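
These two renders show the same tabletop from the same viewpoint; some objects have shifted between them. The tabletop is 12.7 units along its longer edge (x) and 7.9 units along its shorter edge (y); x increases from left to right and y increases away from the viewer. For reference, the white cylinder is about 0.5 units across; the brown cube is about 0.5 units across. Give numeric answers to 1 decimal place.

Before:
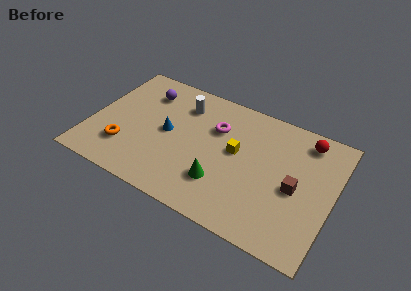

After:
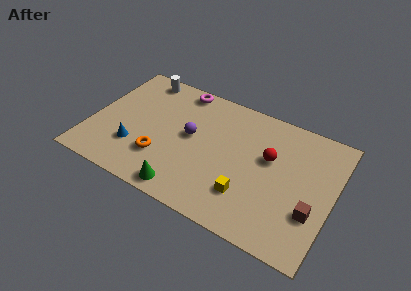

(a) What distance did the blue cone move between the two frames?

2.3

From (4.0, 4.0) to (2.5, 2.3), the blue cone covered √(1.5² + 1.7²) ≈ 2.3 units.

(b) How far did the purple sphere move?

3.2

The purple sphere was near (2.5, 6.1) before and (5.2, 4.3) after, so it travelled √(2.7² + 1.8²) ≈ 3.2 units.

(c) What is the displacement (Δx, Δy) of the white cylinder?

(-2.4, 0.9)

From the two frames, the white cylinder sits at roughly (4.5, 6.1) before and (2.1, 7.0) after.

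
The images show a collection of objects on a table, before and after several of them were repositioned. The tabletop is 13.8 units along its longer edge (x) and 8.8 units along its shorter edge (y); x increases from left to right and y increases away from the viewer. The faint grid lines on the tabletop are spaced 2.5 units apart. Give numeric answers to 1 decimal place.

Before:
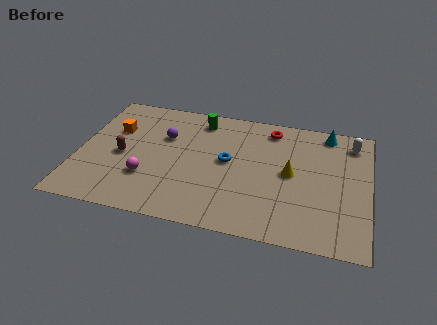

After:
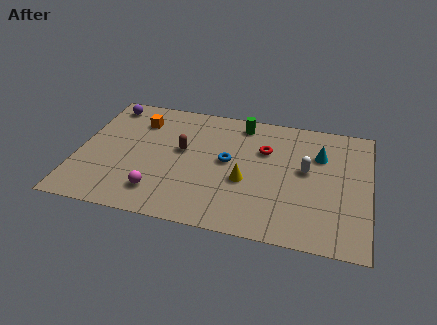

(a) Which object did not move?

the blue torus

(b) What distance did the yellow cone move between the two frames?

2.3

From (10.1, 4.5) to (8.0, 3.5), the yellow cone covered √(2.1² + 1.0²) ≈ 2.3 units.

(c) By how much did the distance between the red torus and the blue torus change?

-1.3

Before: roughly 3.4 units apart; after: 2.1. That's 1.3 units closer together.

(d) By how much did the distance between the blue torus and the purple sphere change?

+3.4

Before: roughly 3.3 units apart; after: 6.7. That's 3.4 units further apart.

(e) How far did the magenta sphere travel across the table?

1.1

From (3.4, 2.7) to (4.0, 1.8), the magenta sphere covered √(0.6² + 0.9²) ≈ 1.1 units.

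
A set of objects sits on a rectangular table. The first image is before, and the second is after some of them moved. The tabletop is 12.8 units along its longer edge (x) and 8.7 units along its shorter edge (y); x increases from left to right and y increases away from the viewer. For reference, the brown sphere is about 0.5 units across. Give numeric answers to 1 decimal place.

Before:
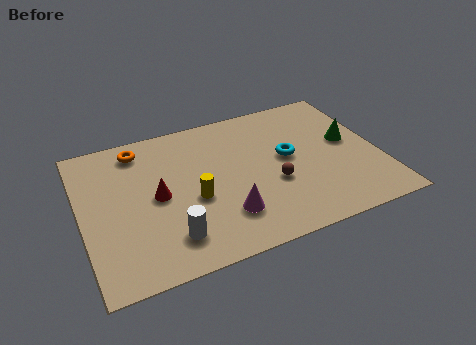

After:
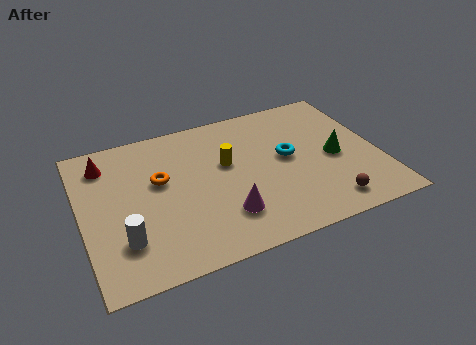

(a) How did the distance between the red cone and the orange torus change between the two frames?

-0.3

The distance was about 3.1 in the first image and 2.8 in the second, so they moved 0.3 units closer together.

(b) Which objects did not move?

the magenta cone and the cyan torus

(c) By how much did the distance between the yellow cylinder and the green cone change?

-2.2

The distance was about 7.0 in the first image and 4.8 in the second, so they moved 2.2 units closer together.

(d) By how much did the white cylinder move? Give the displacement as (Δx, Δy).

(-1.9, 0.5)

The white cylinder started near (3.5, 1.8) and ended near (1.6, 2.3).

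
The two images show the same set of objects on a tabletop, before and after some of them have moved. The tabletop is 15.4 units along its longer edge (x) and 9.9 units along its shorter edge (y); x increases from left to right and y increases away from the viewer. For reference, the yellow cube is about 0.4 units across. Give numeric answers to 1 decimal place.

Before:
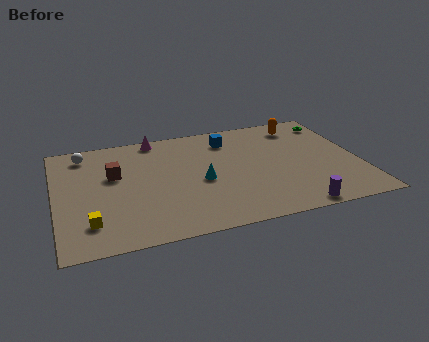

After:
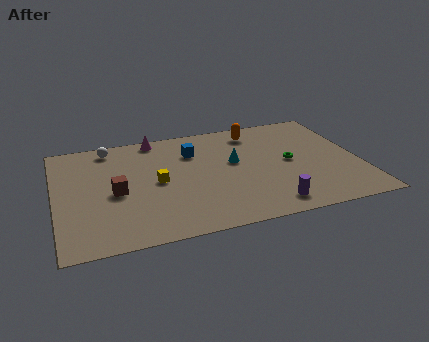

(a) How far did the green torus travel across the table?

4.1

From (14.5, 8.2) to (11.9, 5.0), the green torus covered √(2.6² + 3.2²) ≈ 4.1 units.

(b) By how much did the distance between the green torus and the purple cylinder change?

-4.0

The distance was about 7.9 in the first image and 3.9 in the second, so they moved 4.0 units closer together.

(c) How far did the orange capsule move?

2.4

The orange capsule was near (12.8, 8.3) before and (10.4, 8.3) after, so it travelled √(2.4² + 0.0²) ≈ 2.4 units.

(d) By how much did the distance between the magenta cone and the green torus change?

-1.5

The distance was about 9.2 in the first image and 7.7 in the second, so they moved 1.5 units closer together.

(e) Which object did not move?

the magenta cone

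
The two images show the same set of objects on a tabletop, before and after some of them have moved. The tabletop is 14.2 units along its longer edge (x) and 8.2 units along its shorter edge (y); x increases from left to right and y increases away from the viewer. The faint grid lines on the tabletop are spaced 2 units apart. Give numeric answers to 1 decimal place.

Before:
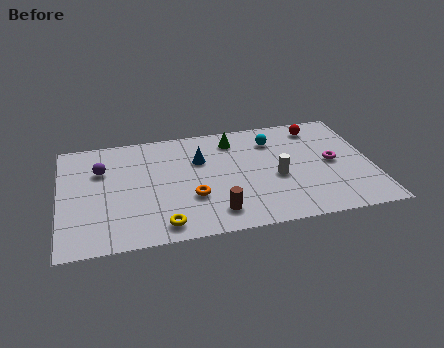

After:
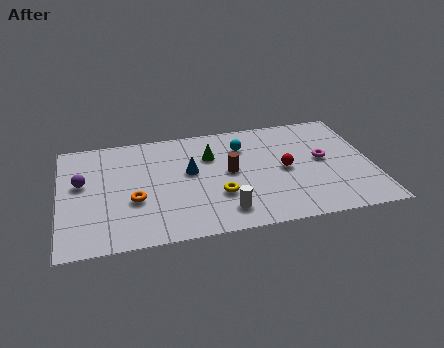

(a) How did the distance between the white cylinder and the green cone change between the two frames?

+0.5

The distance was about 3.7 in the first image and 4.2 in the second, so they moved 0.5 units further apart.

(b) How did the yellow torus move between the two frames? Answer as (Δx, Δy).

(2.6, 1.6)

From the two frames, the yellow torus sits at roughly (4.5, 1.1) before and (7.1, 2.7) after.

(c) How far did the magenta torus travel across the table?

0.5

The magenta torus moved from about (12.4, 4.1) to (12.0, 4.4), a distance of √(0.4² + 0.3²) ≈ 0.5.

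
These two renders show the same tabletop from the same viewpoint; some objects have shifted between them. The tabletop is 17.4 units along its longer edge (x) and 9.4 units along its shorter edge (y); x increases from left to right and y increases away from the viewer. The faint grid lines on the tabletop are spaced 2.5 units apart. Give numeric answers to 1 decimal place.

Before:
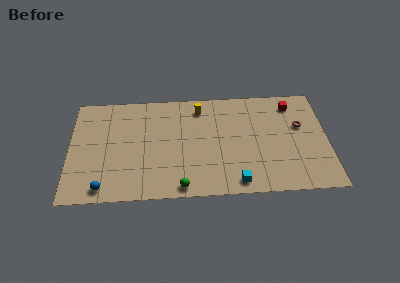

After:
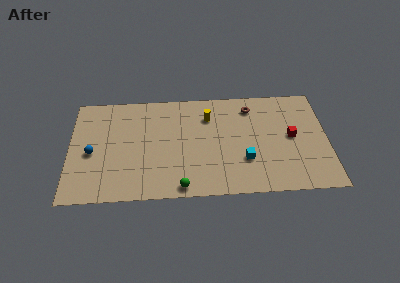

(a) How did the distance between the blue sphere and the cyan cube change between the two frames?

+1.5

Before: roughly 8.9 units apart; after: 10.4. That's 1.5 units further apart.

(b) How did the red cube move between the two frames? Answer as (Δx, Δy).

(-0.1, -2.9)

The red cube was at about (15.1, 7.8) and moved to about (15.0, 4.9).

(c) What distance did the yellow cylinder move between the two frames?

1.0

From (8.8, 7.8) to (9.4, 7.0), the yellow cylinder covered √(0.6² + 0.8²) ≈ 1.0 units.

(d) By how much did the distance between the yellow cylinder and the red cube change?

-0.3

The distance was about 6.3 in the first image and 6.0 in the second, so they moved 0.3 units closer together.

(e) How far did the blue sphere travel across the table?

3.2

The blue sphere moved from about (2.3, 1.1) to (1.5, 4.2), a distance of √(0.8² + 3.1²) ≈ 3.2.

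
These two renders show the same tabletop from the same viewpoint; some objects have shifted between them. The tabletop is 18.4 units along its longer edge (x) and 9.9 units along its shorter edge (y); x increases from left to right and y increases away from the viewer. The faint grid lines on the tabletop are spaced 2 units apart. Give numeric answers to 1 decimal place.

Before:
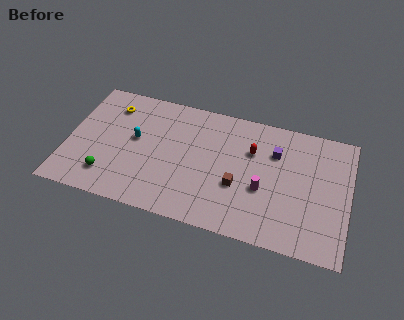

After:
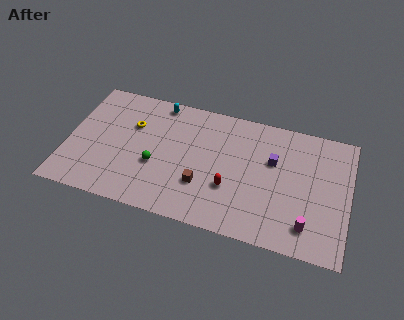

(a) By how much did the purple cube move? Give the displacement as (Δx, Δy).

(-0.1, -0.7)

From the two frames, the purple cube sits at roughly (13.5, 7.0) before and (13.4, 6.3) after.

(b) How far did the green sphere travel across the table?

3.4

The green sphere moved from about (2.9, 2.1) to (5.9, 3.8), a distance of √(3.0² + 1.7²) ≈ 3.4.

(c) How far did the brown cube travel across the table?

2.4

From (11.3, 3.7) to (9.0, 3.1), the brown cube covered √(2.3² + 0.6²) ≈ 2.4 units.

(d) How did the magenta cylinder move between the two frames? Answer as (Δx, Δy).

(3.0, -2.0)

From the two frames, the magenta cylinder sits at roughly (12.9, 3.9) before and (15.9, 1.9) after.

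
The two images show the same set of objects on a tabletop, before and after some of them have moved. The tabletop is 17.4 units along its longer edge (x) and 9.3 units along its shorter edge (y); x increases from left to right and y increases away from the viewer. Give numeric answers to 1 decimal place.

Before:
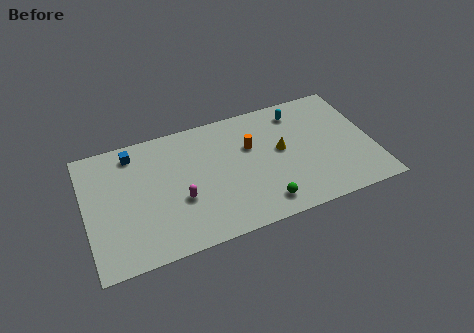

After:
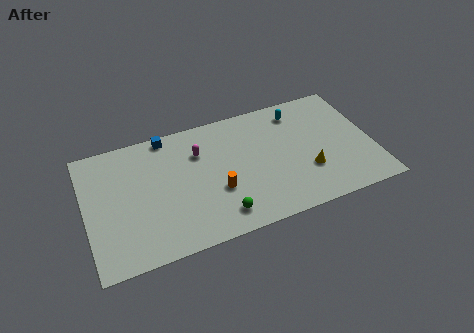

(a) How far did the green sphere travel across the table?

2.6

From (10.4, 1.5) to (7.8, 1.6), the green sphere covered √(2.6² + 0.1²) ≈ 2.6 units.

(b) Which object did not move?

the cyan capsule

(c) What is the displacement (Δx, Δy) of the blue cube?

(2.1, 0.6)

The blue cube started near (3.1, 7.9) and ended near (5.2, 8.5).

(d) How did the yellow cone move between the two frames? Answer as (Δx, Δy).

(1.4, -2.1)

From the two frames, the yellow cone sits at roughly (11.9, 5.1) before and (13.3, 3.0) after.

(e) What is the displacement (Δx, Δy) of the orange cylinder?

(-2.3, -2.6)

From the two frames, the orange cylinder sits at roughly (10.1, 6.0) before and (7.8, 3.4) after.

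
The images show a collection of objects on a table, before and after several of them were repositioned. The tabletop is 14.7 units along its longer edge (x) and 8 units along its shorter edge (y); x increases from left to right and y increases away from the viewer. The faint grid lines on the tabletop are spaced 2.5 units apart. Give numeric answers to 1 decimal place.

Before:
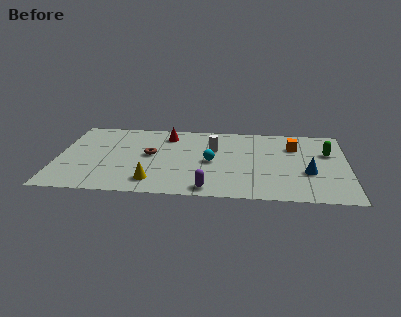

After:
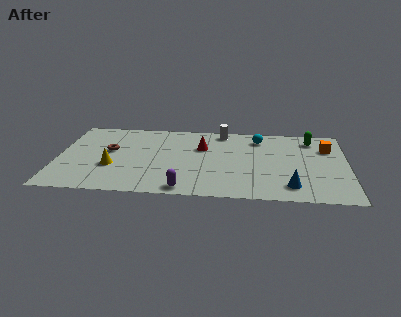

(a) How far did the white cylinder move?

1.9

From (7.9, 5.2) to (8.3, 7.1), the white cylinder covered √(0.4² + 1.9²) ≈ 1.9 units.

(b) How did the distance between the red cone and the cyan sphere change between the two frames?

-0.4

They were about 3.5 units apart before and 3.1 after — 0.4 units closer together.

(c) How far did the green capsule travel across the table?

1.6

The green capsule moved from about (13.7, 5.2) to (12.9, 6.6), a distance of √(0.8² + 1.4²) ≈ 1.6.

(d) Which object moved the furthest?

the cyan sphere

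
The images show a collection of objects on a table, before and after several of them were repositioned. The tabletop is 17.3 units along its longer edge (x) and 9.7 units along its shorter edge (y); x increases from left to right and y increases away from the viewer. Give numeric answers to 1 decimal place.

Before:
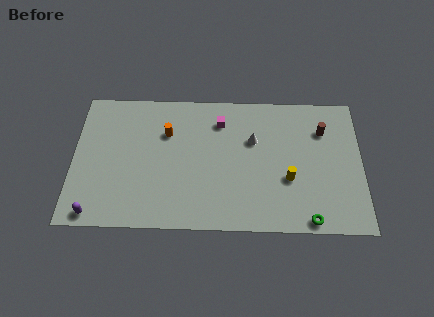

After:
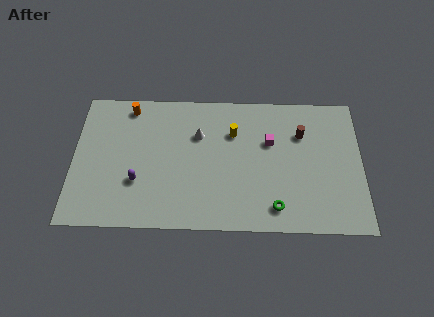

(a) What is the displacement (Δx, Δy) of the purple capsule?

(2.5, 2.3)

The purple capsule was at about (1.4, 0.9) and moved to about (3.9, 3.2).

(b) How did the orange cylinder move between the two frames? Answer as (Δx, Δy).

(-2.3, 1.8)

The orange cylinder was at about (5.6, 6.7) and moved to about (3.3, 8.5).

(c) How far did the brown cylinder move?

1.3

The brown cylinder was near (15.0, 7.1) before and (13.7, 6.8) after, so it travelled √(1.3² + 0.3²) ≈ 1.3 units.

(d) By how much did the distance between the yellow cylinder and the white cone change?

-1.3

Before: roughly 3.4 units apart; after: 2.1. That's 1.3 units closer together.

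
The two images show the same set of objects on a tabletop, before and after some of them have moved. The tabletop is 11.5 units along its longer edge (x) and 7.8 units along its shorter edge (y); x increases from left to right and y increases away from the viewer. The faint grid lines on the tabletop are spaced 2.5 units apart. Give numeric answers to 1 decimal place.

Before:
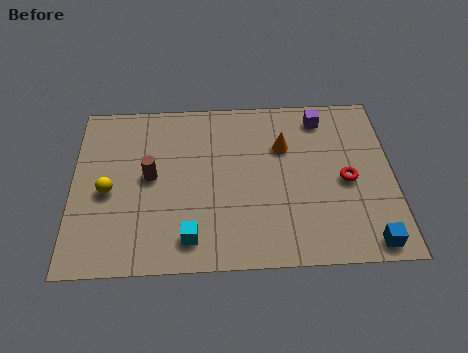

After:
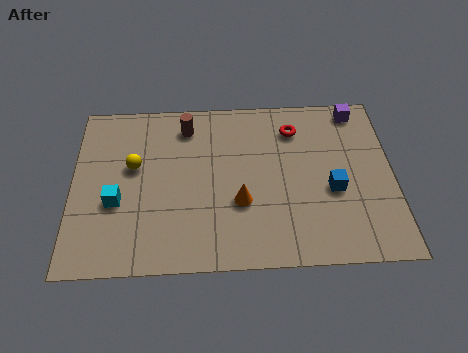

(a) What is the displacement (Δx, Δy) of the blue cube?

(-1.2, 2.4)

The blue cube was at about (10.5, 0.8) and moved to about (9.3, 3.2).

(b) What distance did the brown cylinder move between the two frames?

2.6

The brown cylinder moved from about (2.8, 4.1) to (4.1, 6.4), a distance of √(1.3² + 2.3²) ≈ 2.6.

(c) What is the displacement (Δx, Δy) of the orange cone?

(-1.6, -2.5)

The orange cone started near (7.6, 5.3) and ended near (6.0, 2.8).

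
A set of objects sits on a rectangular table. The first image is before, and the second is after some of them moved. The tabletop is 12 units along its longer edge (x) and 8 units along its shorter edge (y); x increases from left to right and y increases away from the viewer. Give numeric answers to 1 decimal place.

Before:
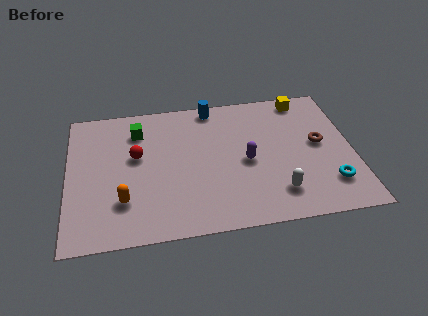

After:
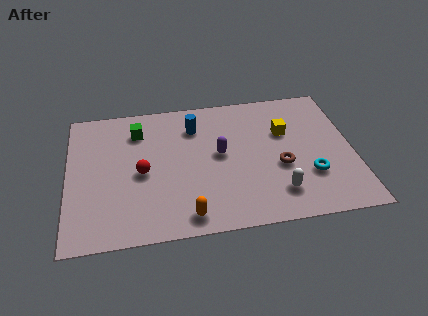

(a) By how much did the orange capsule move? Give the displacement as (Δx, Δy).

(2.6, -1.2)

The orange capsule was at about (2.3, 2.2) and moved to about (4.9, 1.0).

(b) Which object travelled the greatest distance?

the orange capsule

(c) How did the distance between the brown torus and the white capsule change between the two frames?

-1.7

The distance was about 3.2 in the first image and 1.5 in the second, so they moved 1.7 units closer together.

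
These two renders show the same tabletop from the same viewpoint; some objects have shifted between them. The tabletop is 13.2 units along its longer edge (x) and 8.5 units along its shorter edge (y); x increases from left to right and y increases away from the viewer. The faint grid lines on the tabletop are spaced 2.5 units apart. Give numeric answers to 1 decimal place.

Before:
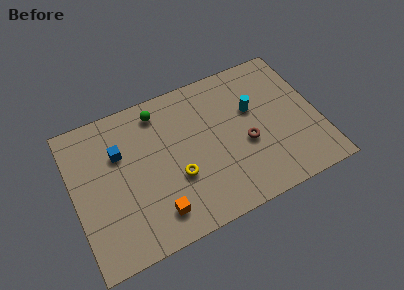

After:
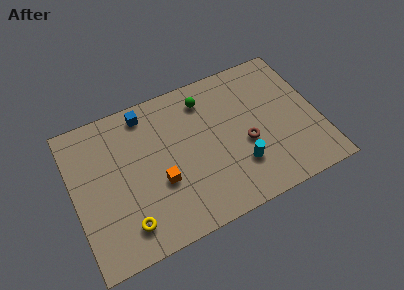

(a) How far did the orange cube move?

1.6

The orange cube was near (4.1, 1.6) before and (4.5, 3.2) after, so it travelled √(0.4² + 1.6²) ≈ 1.6 units.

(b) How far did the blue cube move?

2.3

The blue cube was near (2.6, 5.7) before and (4.2, 7.4) after, so it travelled √(1.6² + 1.7²) ≈ 2.3 units.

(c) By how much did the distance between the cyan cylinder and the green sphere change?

-0.6

Before: roughly 5.3 units apart; after: 4.7. That's 0.6 units closer together.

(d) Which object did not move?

the brown torus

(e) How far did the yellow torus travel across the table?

3.3

The yellow torus was near (5.4, 3.1) before and (2.5, 1.6) after, so it travelled √(2.9² + 1.5²) ≈ 3.3 units.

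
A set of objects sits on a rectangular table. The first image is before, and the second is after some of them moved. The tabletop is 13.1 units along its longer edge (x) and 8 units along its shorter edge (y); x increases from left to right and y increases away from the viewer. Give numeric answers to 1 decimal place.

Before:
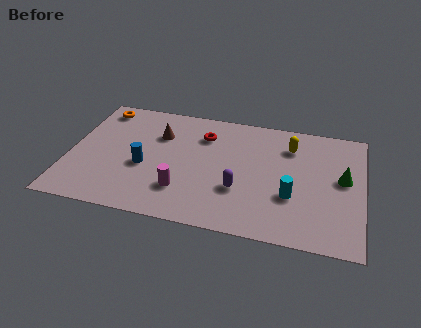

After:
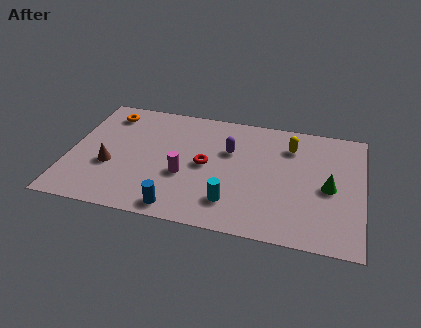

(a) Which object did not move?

the yellow capsule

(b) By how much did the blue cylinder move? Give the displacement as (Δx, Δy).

(1.7, -2.4)

The blue cylinder was at about (3.4, 3.3) and moved to about (5.1, 0.9).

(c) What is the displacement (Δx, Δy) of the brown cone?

(-2.0, -2.6)

From the two frames, the brown cone sits at roughly (3.9, 5.6) before and (1.9, 3.0) after.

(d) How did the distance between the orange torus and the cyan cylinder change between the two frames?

-2.2

They were about 9.8 units apart before and 7.6 after — 2.2 units closer together.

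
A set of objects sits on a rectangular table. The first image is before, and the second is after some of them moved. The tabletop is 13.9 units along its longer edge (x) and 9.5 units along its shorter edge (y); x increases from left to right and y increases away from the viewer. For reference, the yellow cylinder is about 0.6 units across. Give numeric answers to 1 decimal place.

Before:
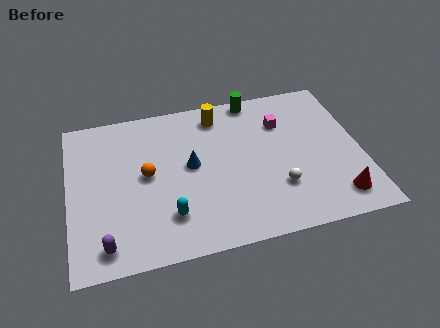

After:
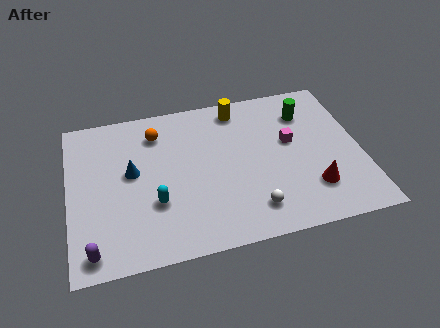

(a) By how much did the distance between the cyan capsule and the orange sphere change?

+1.5

The distance was about 2.8 in the first image and 4.3 in the second, so they moved 1.5 units further apart.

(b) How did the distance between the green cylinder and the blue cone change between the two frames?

+3.8

They were about 4.9 units apart before and 8.7 after — 3.8 units further apart.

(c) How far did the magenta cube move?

1.3

The magenta cube was near (10.3, 6.8) before and (10.6, 5.5) after, so it travelled √(0.3² + 1.3²) ≈ 1.3 units.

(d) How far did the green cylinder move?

2.8

The green cylinder moved from about (9.1, 8.7) to (11.5, 7.2), a distance of √(2.4² + 1.5²) ≈ 2.8.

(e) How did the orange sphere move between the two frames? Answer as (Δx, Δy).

(0.6, 2.5)

From the two frames, the orange sphere sits at roughly (3.7, 5.0) before and (4.3, 7.5) after.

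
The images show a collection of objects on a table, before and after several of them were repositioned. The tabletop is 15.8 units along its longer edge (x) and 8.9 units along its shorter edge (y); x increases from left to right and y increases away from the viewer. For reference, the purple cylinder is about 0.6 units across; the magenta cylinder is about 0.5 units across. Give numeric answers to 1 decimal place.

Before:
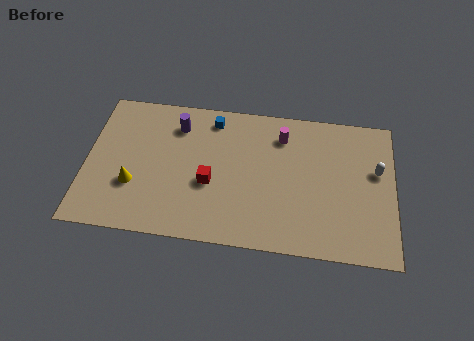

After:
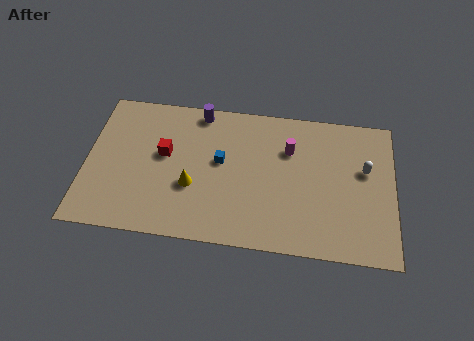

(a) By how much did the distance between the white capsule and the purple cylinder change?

-1.4

They were about 10.4 units apart before and 9.0 after — 1.4 units closer together.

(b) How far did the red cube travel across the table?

2.8

The red cube moved from about (6.4, 3.6) to (4.0, 5.1), a distance of √(2.4² + 1.5²) ≈ 2.8.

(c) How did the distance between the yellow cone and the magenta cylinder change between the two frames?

-2.8

The distance was about 8.5 in the first image and 5.7 in the second, so they moved 2.8 units closer together.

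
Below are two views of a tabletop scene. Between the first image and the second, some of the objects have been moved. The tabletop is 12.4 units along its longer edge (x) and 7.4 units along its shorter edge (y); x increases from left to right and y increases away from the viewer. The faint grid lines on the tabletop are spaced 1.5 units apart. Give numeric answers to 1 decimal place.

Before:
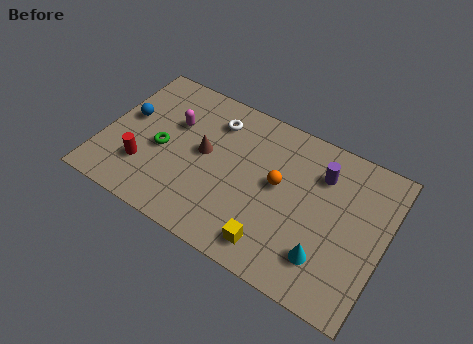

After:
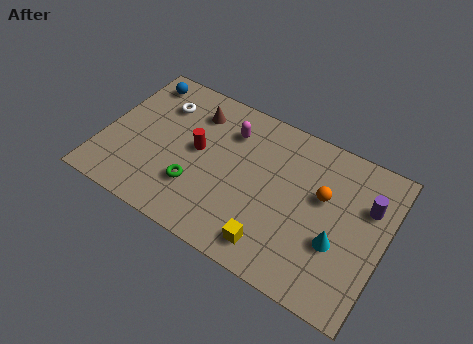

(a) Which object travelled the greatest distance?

the red cylinder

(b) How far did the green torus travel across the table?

2.0

From (2.6, 3.3) to (4.3, 2.2), the green torus covered √(1.7² + 1.1²) ≈ 2.0 units.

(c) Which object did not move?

the yellow cube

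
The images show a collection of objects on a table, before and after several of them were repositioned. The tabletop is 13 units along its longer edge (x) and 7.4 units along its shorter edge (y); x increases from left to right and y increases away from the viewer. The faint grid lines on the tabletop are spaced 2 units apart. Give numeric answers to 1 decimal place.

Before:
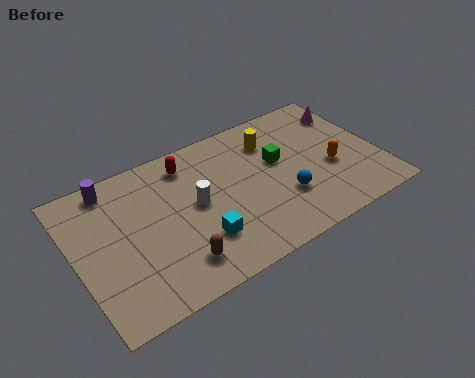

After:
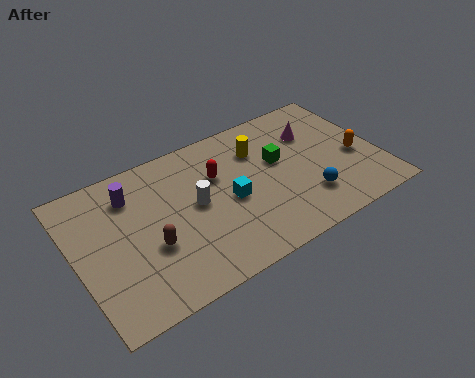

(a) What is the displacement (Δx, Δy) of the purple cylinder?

(0.7, -0.8)

From the two frames, the purple cylinder sits at roughly (1.9, 6.5) before and (2.6, 5.7) after.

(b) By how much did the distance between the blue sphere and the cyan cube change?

-0.3

Before: roughly 3.7 units apart; after: 3.4. That's 0.3 units closer together.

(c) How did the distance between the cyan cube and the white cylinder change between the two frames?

-0.3

The distance was about 1.8 in the first image and 1.5 in the second, so they moved 0.3 units closer together.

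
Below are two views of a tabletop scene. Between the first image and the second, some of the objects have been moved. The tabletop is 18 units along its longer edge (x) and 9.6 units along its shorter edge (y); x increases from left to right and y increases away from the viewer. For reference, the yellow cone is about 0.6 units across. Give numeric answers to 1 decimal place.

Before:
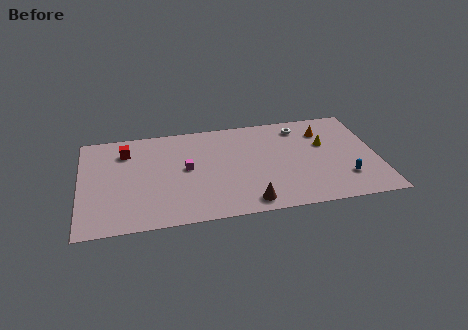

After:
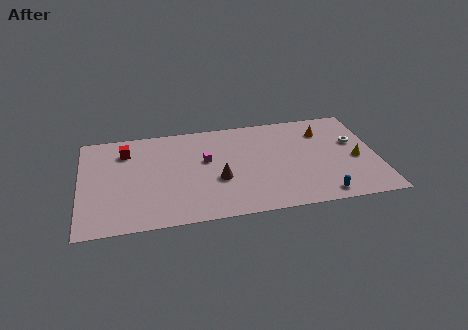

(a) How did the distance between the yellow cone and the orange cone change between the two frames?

+2.3

The distance was about 1.3 in the first image and 3.6 in the second, so they moved 2.3 units further apart.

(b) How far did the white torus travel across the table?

3.8

The white torus was near (13.5, 8.0) before and (16.7, 5.9) after, so it travelled √(3.2² + 2.1²) ≈ 3.8 units.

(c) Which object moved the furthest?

the white torus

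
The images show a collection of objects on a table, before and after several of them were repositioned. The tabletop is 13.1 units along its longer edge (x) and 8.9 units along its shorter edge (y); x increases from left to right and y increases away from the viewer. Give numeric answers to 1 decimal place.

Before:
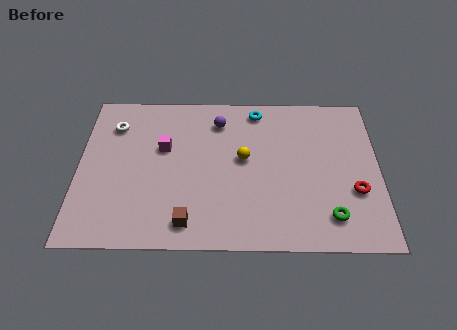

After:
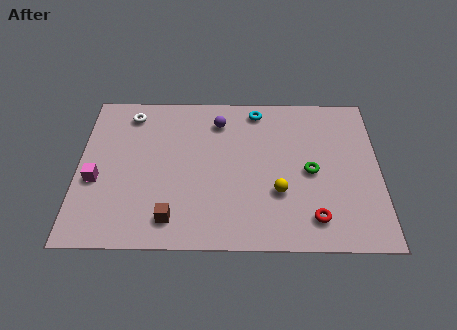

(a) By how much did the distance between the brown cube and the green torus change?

+0.5

Before: roughly 6.1 units apart; after: 6.6. That's 0.5 units further apart.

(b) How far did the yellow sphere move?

2.4

The yellow sphere moved from about (7.2, 4.9) to (8.7, 3.0), a distance of √(1.5² + 1.9²) ≈ 2.4.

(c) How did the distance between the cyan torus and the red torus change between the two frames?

+0.3

Before: roughly 6.3 units apart; after: 6.6. That's 0.3 units further apart.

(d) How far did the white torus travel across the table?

1.0

From (1.5, 6.8) to (2.2, 7.5), the white torus covered √(0.7² + 0.7²) ≈ 1.0 units.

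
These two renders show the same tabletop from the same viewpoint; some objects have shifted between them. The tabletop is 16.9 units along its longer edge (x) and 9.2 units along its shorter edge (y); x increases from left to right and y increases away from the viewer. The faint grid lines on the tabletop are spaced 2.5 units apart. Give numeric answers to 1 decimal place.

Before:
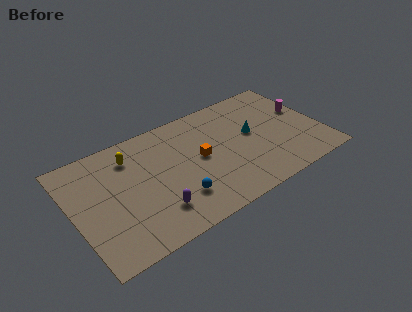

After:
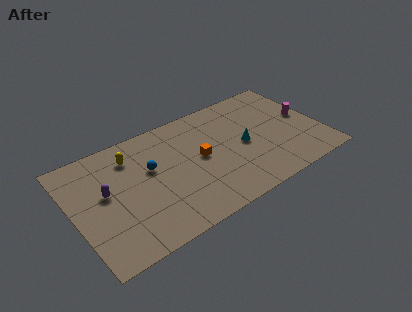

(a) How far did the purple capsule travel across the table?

4.2

The purple capsule was near (5.1, 2.2) before and (2.2, 5.2) after, so it travelled √(2.9² + 3.0²) ≈ 4.2 units.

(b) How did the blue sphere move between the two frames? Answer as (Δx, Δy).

(-1.3, 3.2)

The blue sphere was at about (6.6, 2.4) and moved to about (5.3, 5.6).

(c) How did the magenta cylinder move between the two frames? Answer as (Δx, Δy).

(0.0, -0.6)

From the two frames, the magenta cylinder sits at roughly (16.0, 5.5) before and (16.0, 4.9) after.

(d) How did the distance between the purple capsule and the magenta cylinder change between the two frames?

+2.4

The distance was about 11.4 in the first image and 13.8 in the second, so they moved 2.4 units further apart.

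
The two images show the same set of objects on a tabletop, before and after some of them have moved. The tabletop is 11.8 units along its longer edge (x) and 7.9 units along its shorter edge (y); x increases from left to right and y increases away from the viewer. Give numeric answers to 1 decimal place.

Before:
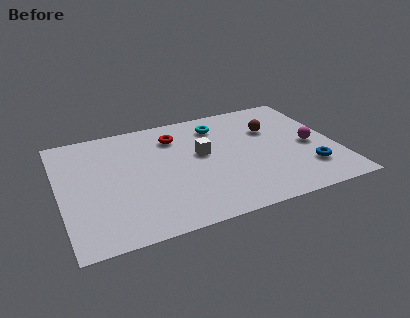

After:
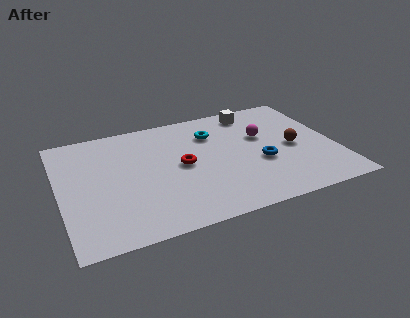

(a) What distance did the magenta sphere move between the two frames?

2.3

From (10.7, 3.6) to (8.8, 4.9), the magenta sphere covered √(1.9² + 1.3²) ≈ 2.3 units.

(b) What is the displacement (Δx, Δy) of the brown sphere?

(0.8, -1.6)

From the two frames, the brown sphere sits at roughly (9.2, 5.3) before and (10.0, 3.7) after.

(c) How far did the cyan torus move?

0.6

The cyan torus moved from about (7.0, 6.3) to (6.7, 5.8), a distance of √(0.3² + 0.5²) ≈ 0.6.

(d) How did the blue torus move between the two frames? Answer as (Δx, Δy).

(-1.9, 1.1)

From the two frames, the blue torus sits at roughly (10.4, 2.0) before and (8.5, 3.1) after.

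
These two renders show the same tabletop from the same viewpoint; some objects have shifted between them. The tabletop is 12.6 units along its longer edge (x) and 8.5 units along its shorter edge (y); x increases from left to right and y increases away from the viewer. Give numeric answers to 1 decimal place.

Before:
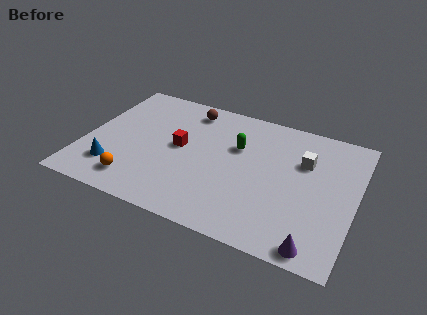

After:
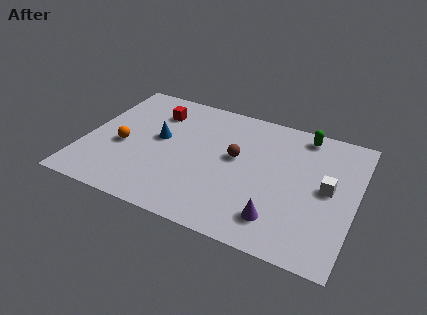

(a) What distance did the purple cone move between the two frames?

2.0

From (11.1, 0.8) to (9.3, 1.7), the purple cone covered √(1.8² + 0.9²) ≈ 2.0 units.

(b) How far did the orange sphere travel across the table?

2.3

The orange sphere moved from about (2.7, 1.5) to (1.8, 3.6), a distance of √(0.9² + 2.1²) ≈ 2.3.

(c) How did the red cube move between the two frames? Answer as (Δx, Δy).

(-1.4, 2.0)

From the two frames, the red cube sits at roughly (4.4, 4.5) before and (3.0, 6.5) after.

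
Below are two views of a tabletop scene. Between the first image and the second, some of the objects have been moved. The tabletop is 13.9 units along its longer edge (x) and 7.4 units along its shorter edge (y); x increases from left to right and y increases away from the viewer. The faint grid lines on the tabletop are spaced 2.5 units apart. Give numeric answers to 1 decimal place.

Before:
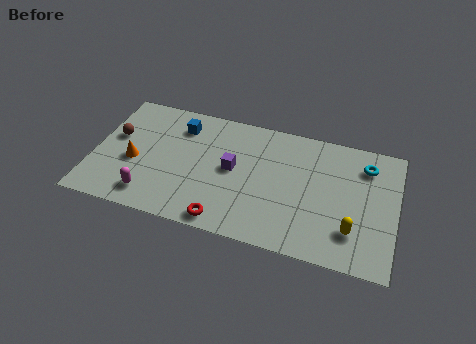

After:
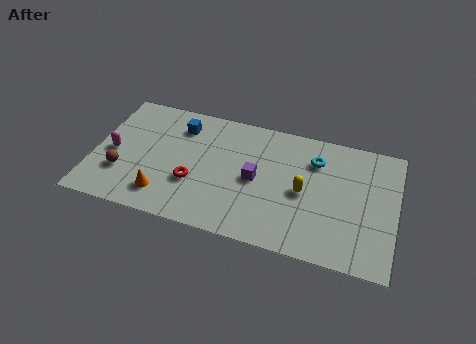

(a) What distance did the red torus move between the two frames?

2.4

From (6.3, 0.8) to (4.7, 2.6), the red torus covered √(1.6² + 1.8²) ≈ 2.4 units.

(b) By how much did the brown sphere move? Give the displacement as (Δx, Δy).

(0.5, -2.1)

The brown sphere started near (0.9, 4.4) and ended near (1.4, 2.3).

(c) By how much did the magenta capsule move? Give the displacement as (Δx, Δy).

(-1.9, 2.1)

The magenta capsule started near (2.8, 1.3) and ended near (0.9, 3.4).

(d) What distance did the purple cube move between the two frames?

1.1

From (6.4, 3.9) to (7.5, 3.6), the purple cube covered √(1.1² + 0.3²) ≈ 1.1 units.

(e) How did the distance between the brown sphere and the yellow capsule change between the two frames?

-3.0

The distance was about 11.4 in the first image and 8.4 in the second, so they moved 3.0 units closer together.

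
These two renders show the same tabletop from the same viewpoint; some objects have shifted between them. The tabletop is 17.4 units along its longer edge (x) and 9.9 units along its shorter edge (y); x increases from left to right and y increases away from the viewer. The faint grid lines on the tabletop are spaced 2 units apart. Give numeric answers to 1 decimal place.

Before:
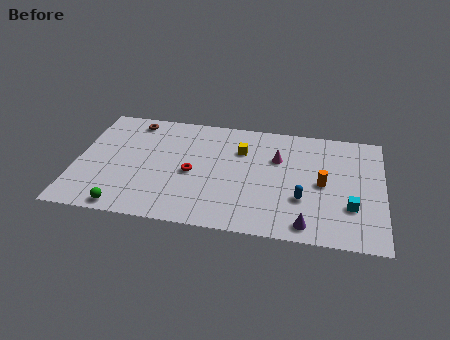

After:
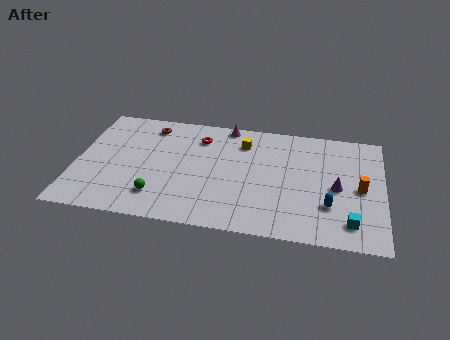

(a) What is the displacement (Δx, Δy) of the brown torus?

(1.0, -0.3)

From the two frames, the brown torus sits at roughly (3.0, 8.6) before and (4.0, 8.3) after.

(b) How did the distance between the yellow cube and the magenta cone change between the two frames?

-0.4

Before: roughly 2.1 units apart; after: 1.7. That's 0.4 units closer together.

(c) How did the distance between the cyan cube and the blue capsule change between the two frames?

-1.0

Before: roughly 2.7 units apart; after: 1.7. That's 1.0 units closer together.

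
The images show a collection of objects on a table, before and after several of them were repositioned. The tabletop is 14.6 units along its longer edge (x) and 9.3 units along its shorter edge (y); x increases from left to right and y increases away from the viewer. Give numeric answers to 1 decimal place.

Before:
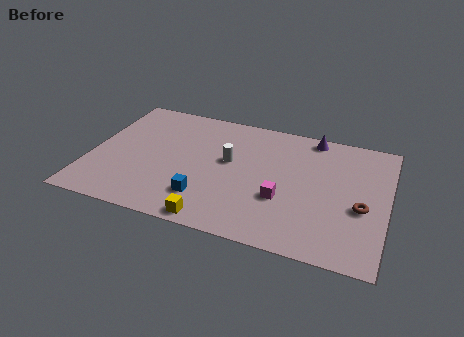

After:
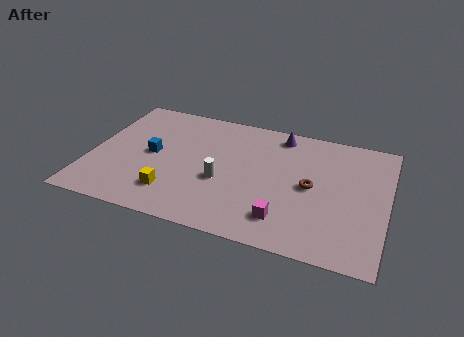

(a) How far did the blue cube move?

3.8

From (5.9, 2.2) to (3.0, 4.7), the blue cube covered √(2.9² + 2.5²) ≈ 3.8 units.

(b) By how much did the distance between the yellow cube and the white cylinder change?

-1.7

The distance was about 4.5 in the first image and 2.8 in the second, so they moved 1.7 units closer together.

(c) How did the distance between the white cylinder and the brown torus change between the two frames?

-2.4

The distance was about 6.8 in the first image and 4.4 in the second, so they moved 2.4 units closer together.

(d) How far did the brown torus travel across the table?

2.6

The brown torus moved from about (13.4, 3.8) to (10.9, 4.6), a distance of √(2.5² + 0.8²) ≈ 2.6.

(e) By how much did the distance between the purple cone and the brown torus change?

-1.4

The distance was about 5.3 in the first image and 3.9 in the second, so they moved 1.4 units closer together.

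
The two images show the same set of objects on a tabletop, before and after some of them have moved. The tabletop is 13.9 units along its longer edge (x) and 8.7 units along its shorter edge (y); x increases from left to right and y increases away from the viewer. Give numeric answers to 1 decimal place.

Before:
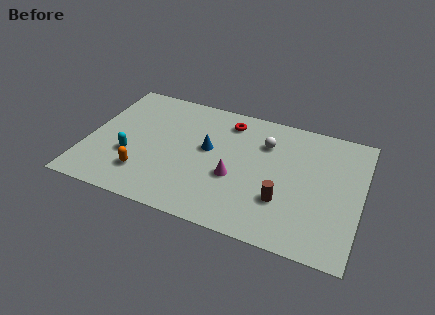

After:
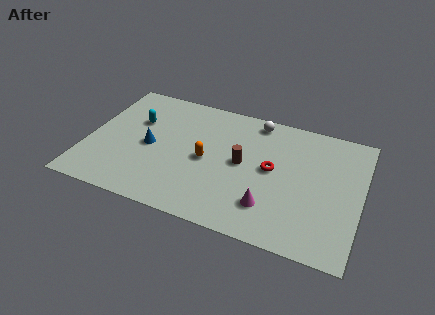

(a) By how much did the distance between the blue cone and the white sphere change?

+3.1

Before: roughly 3.1 units apart; after: 6.2. That's 3.1 units further apart.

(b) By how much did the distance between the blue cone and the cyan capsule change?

-2.4

The distance was about 4.2 in the first image and 1.8 in the second, so they moved 2.4 units closer together.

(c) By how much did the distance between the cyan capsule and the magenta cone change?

+2.7

Before: roughly 5.3 units apart; after: 8.0. That's 2.7 units further apart.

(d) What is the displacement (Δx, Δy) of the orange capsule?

(3.0, 2.0)

The orange capsule started near (3.1, 2.1) and ended near (6.1, 4.1).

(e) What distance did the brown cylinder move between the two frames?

2.8

The brown cylinder was near (10.1, 2.7) before and (7.9, 4.5) after, so it travelled √(2.2² + 1.8²) ≈ 2.8 units.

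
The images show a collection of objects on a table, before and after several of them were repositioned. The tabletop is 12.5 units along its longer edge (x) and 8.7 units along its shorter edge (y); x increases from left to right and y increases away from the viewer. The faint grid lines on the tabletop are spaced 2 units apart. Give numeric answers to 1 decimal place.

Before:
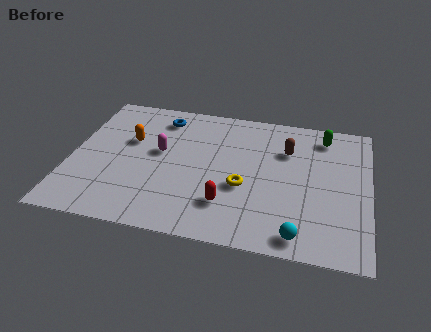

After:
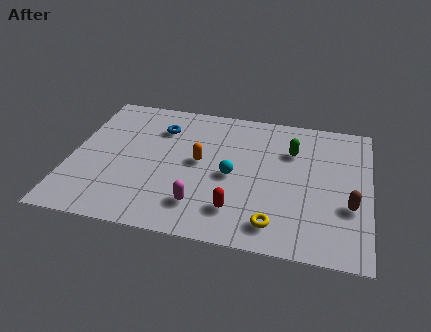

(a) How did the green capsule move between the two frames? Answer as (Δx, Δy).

(-1.3, -1.2)

The green capsule was at about (10.5, 7.3) and moved to about (9.2, 6.1).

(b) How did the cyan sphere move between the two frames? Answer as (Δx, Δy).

(-2.9, 3.0)

From the two frames, the cyan sphere sits at roughly (9.7, 1.0) before and (6.8, 4.0) after.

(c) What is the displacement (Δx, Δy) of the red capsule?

(0.4, -0.3)

From the two frames, the red capsule sits at roughly (6.7, 2.2) before and (7.1, 1.9) after.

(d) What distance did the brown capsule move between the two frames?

4.0

The brown capsule was near (9.0, 6.1) before and (11.7, 3.1) after, so it travelled √(2.7² + 3.0²) ≈ 4.0 units.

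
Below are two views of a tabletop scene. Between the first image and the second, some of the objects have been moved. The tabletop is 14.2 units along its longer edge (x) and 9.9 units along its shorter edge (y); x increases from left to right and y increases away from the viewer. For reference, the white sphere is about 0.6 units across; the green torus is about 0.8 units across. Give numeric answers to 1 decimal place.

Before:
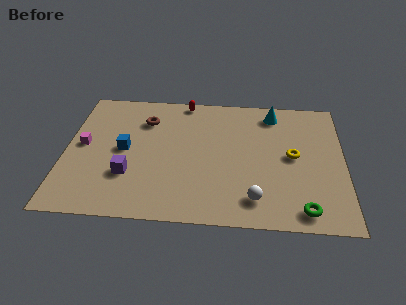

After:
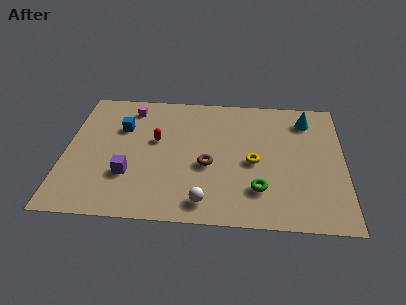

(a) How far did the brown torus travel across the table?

4.7

The brown torus was near (4.0, 7.4) before and (7.3, 4.1) after, so it travelled √(3.3² + 3.3²) ≈ 4.7 units.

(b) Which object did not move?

the purple cube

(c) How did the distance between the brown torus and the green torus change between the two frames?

-7.1

They were about 10.2 units apart before and 3.1 after — 7.1 units closer together.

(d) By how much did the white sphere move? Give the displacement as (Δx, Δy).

(-2.5, -0.4)

From the two frames, the white sphere sits at roughly (9.7, 1.8) before and (7.2, 1.4) after.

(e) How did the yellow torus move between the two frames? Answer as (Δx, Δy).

(-2.0, -0.6)

The yellow torus was at about (11.6, 5.1) and moved to about (9.6, 4.5).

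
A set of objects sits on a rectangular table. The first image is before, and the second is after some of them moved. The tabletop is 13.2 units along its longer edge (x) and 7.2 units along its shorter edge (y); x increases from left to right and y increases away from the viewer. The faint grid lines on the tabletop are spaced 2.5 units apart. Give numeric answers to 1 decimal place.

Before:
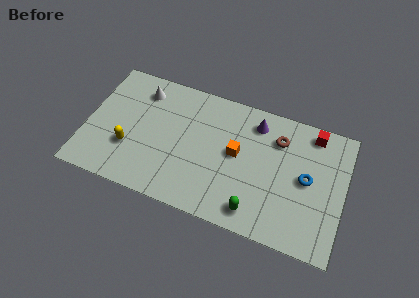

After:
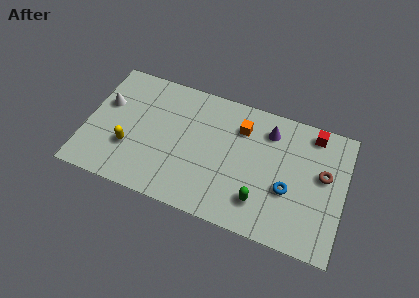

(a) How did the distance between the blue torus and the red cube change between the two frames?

+1.0

Before: roughly 2.6 units apart; after: 3.6. That's 1.0 units further apart.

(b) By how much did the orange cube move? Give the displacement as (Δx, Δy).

(0.1, 1.5)

The orange cube was at about (7.7, 3.9) and moved to about (7.8, 5.4).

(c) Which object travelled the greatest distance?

the brown torus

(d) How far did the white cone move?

2.1

From (2.6, 5.8) to (0.9, 4.5), the white cone covered √(1.7² + 1.3²) ≈ 2.1 units.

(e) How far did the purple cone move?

0.7

The purple cone was near (8.5, 5.9) before and (9.2, 5.7) after, so it travelled √(0.7² + 0.2²) ≈ 0.7 units.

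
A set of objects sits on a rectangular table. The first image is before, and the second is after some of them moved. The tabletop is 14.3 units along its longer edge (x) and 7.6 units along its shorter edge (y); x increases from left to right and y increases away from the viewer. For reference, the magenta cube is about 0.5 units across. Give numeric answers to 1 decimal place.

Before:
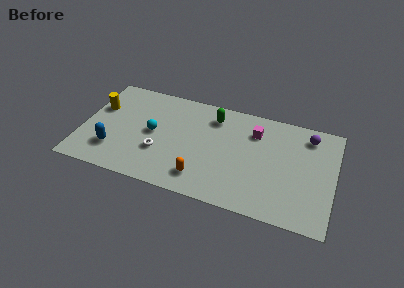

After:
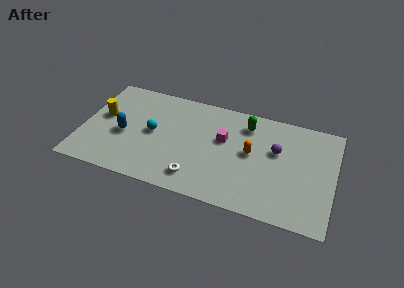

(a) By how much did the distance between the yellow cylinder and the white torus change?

+1.9

The distance was about 4.4 in the first image and 6.3 in the second, so they moved 1.9 units further apart.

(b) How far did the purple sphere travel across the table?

2.3

From (12.7, 6.3) to (11.0, 4.7), the purple sphere covered √(1.7² + 1.6²) ≈ 2.3 units.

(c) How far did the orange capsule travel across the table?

3.7

The orange capsule was near (7.0, 1.5) before and (9.6, 4.1) after, so it travelled √(2.6² + 2.6²) ≈ 3.7 units.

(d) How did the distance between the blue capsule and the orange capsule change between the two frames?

+2.1

Before: roughly 5.1 units apart; after: 7.2. That's 2.1 units further apart.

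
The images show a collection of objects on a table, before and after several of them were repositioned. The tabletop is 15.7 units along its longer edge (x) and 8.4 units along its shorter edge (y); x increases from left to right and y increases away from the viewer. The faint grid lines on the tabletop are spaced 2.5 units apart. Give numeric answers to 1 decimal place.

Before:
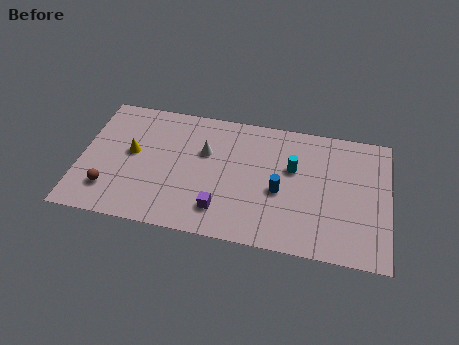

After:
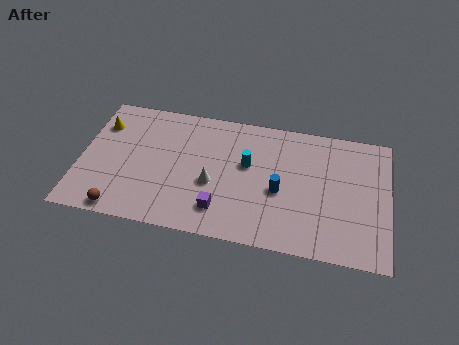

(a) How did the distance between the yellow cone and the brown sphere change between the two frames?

+2.8

The distance was about 2.8 in the first image and 5.6 in the second, so they moved 2.8 units further apart.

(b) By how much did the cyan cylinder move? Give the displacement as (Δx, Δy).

(-2.3, -0.2)

From the two frames, the cyan cylinder sits at roughly (10.8, 5.2) before and (8.5, 5.0) after.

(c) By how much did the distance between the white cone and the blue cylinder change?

-0.9

Before: roughly 4.3 units apart; after: 3.4. That's 0.9 units closer together.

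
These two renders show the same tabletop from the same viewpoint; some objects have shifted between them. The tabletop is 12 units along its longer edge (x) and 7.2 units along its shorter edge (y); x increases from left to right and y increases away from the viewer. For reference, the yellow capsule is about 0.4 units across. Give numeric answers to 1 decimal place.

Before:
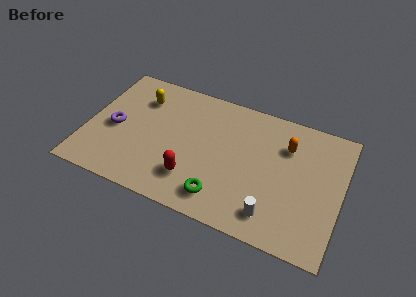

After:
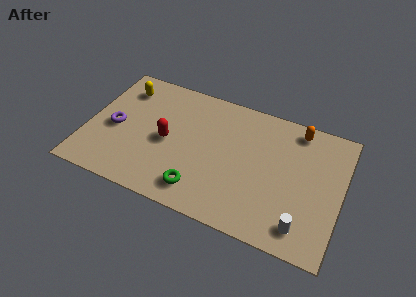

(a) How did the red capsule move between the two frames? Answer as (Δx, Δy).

(-1.4, 1.6)

From the two frames, the red capsule sits at roughly (5.2, 1.8) before and (3.8, 3.4) after.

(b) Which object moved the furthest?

the red capsule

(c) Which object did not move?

the purple torus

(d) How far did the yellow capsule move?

0.9

The yellow capsule moved from about (2.3, 5.4) to (1.4, 5.7), a distance of √(0.9² + 0.3²) ≈ 0.9.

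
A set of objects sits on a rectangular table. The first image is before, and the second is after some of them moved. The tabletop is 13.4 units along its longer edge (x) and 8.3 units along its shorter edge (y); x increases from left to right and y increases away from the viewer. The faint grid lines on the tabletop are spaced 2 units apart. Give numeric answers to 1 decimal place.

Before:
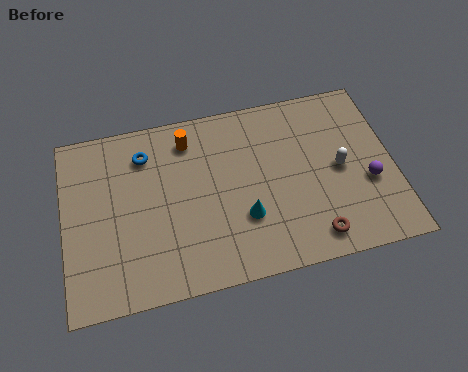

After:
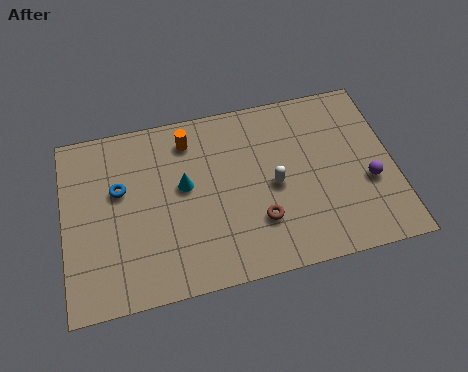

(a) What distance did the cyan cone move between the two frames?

3.0

The cyan cone was near (7.2, 2.7) before and (4.9, 4.7) after, so it travelled √(2.3² + 2.0²) ≈ 3.0 units.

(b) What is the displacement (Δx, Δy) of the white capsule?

(-2.7, -0.2)

The white capsule started near (11.2, 4.1) and ended near (8.5, 3.9).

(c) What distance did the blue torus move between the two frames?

1.8

The blue torus moved from about (3.4, 6.5) to (2.3, 5.1), a distance of √(1.1² + 1.4²) ≈ 1.8.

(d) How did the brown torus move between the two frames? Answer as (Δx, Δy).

(-2.1, 1.2)

The brown torus started near (9.9, 1.2) and ended near (7.8, 2.4).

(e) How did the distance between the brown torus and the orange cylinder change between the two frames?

-2.2

Before: roughly 7.3 units apart; after: 5.1. That's 2.2 units closer together.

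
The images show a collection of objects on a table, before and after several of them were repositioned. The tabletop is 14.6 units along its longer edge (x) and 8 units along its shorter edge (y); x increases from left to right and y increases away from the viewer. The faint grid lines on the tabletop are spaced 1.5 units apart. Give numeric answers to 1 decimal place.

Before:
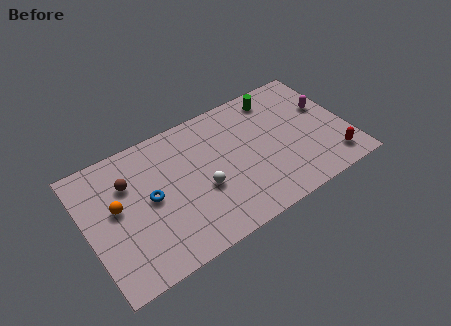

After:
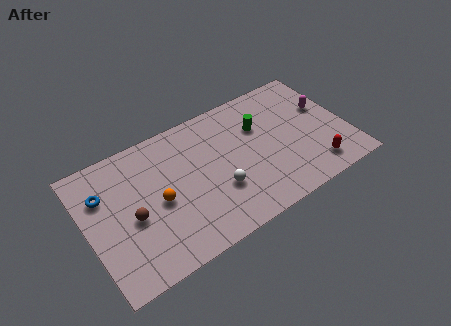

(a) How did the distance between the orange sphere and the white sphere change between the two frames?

-1.4

Before: roughly 4.8 units apart; after: 3.4. That's 1.4 units closer together.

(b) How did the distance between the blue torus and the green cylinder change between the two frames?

+0.7

Before: roughly 8.1 units apart; after: 8.8. That's 0.7 units further apart.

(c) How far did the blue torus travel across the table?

2.8

The blue torus moved from about (3.5, 4.1) to (1.1, 5.6), a distance of √(2.4² + 1.5²) ≈ 2.8.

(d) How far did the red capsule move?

1.0

From (13.4, 1.4) to (12.4, 1.4), the red capsule covered √(1.0² + 0.0²) ≈ 1.0 units.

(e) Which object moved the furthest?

the blue torus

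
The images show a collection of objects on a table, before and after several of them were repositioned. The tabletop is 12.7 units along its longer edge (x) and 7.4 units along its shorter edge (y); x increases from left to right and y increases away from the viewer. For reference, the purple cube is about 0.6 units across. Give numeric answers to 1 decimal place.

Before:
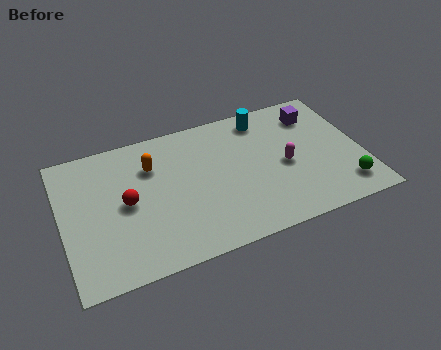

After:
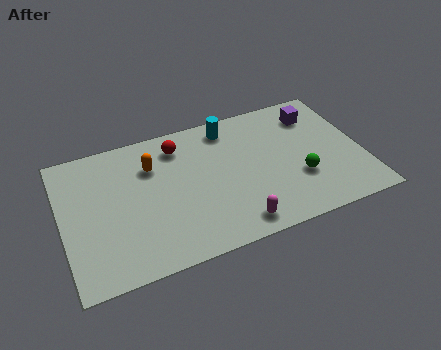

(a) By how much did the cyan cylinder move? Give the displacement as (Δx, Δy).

(-1.5, 0.0)

The cyan cylinder started near (8.8, 6.3) and ended near (7.3, 6.3).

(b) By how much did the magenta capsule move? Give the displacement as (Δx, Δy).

(-2.4, -2.4)

The magenta capsule was at about (9.4, 3.4) and moved to about (7.0, 1.0).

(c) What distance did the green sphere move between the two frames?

2.1

The green sphere moved from about (11.7, 1.4) to (9.9, 2.5), a distance of √(1.8² + 1.1²) ≈ 2.1.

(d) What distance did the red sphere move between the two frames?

3.3

From (2.7, 3.7) to (5.1, 6.0), the red sphere covered √(2.4² + 2.3²) ≈ 3.3 units.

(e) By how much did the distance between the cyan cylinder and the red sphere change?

-4.4

Before: roughly 6.6 units apart; after: 2.2. That's 4.4 units closer together.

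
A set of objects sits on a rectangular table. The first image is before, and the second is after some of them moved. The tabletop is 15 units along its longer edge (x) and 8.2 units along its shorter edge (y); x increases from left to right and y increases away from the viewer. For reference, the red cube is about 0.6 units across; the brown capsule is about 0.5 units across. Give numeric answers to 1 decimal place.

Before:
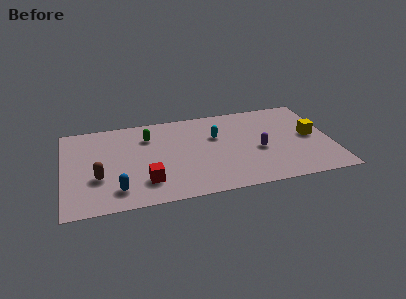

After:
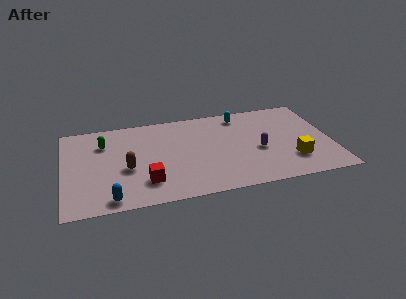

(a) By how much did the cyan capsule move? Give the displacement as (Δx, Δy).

(1.5, 1.7)

The cyan capsule started near (8.6, 5.3) and ended near (10.1, 7.0).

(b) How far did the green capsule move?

2.5

From (4.8, 6.1) to (2.3, 6.0), the green capsule covered √(2.5² + 0.1²) ≈ 2.5 units.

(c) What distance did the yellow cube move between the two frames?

2.3

The yellow cube moved from about (13.9, 4.2) to (12.7, 2.2), a distance of √(1.2² + 2.0²) ≈ 2.3.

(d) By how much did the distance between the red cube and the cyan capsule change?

+2.2

The distance was about 5.3 in the first image and 7.5 in the second, so they moved 2.2 units further apart.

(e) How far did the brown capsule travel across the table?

1.7

The brown capsule was near (1.9, 2.9) before and (3.5, 3.4) after, so it travelled √(1.6² + 0.5²) ≈ 1.7 units.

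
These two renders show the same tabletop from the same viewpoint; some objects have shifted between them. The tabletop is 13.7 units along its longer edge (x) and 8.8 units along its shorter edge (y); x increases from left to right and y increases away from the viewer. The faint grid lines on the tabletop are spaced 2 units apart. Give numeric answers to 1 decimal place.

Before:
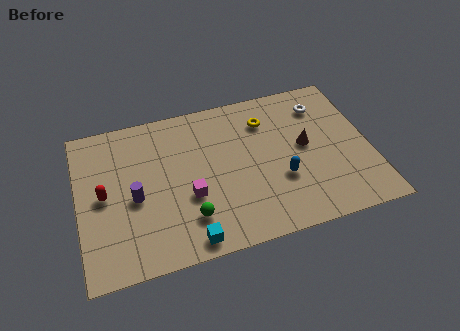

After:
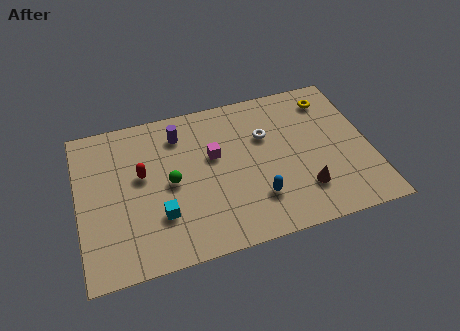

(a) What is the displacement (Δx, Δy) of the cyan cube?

(-1.2, 1.7)

The cyan cube started near (4.9, 0.9) and ended near (3.7, 2.6).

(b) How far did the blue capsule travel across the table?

1.4

The blue capsule was near (9.4, 3.1) before and (8.2, 2.3) after, so it travelled √(1.2² + 0.8²) ≈ 1.4 units.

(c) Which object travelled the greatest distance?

the purple cylinder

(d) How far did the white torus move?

3.0

From (11.7, 6.9) to (8.9, 5.8), the white torus covered √(2.8² + 1.1²) ≈ 3.0 units.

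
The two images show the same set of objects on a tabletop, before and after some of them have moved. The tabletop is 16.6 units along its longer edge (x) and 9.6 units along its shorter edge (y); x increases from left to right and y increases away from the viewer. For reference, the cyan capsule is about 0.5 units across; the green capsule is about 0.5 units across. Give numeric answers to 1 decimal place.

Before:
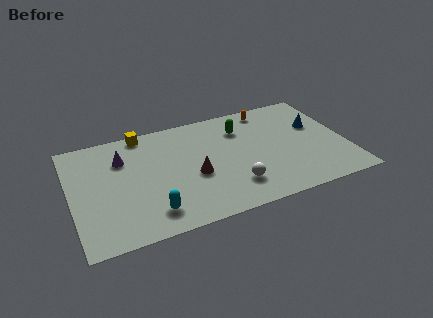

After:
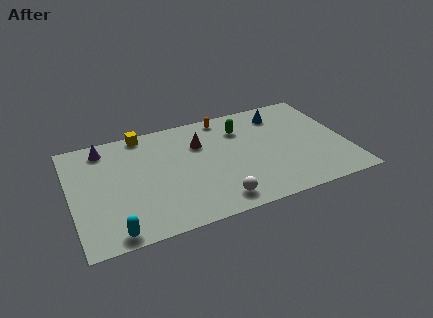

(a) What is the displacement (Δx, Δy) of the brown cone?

(0.6, 2.7)

The brown cone started near (7.3, 4.0) and ended near (7.9, 6.7).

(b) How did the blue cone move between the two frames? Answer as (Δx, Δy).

(-2.0, 1.8)

The blue cone started near (15.0, 6.0) and ended near (13.0, 7.8).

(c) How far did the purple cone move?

1.6

The purple cone moved from about (3.2, 6.9) to (2.2, 8.2), a distance of √(1.0² + 1.3²) ≈ 1.6.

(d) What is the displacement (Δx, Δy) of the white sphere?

(-1.1, -0.9)

From the two frames, the white sphere sits at roughly (9.5, 2.3) before and (8.4, 1.4) after.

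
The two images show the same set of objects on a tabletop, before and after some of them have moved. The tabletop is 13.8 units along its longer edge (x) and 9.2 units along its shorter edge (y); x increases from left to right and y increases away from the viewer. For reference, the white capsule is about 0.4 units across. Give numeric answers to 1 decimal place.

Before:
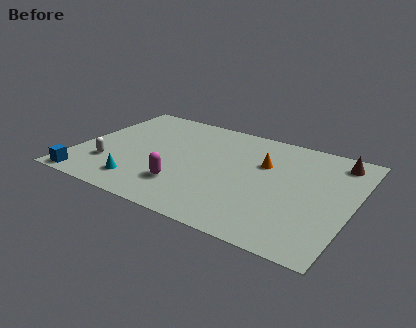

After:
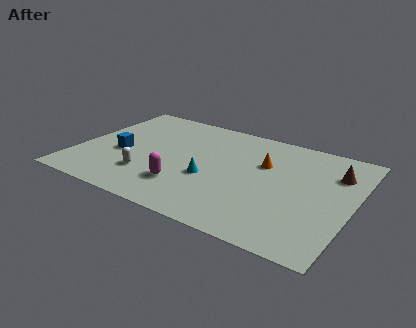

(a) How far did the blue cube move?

3.3

The blue cube was near (1.0, 0.8) before and (2.2, 3.9) after, so it travelled √(1.2² + 3.1²) ≈ 3.3 units.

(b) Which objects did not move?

the magenta capsule and the orange cone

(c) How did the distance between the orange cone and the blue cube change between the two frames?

-2.4

The distance was about 9.7 in the first image and 7.3 in the second, so they moved 2.4 units closer together.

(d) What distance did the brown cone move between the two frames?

1.1

From (12.7, 7.8) to (12.7, 6.7), the brown cone covered √(0.0² + 1.1²) ≈ 1.1 units.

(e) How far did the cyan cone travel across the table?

3.7

From (3.6, 1.7) to (6.8, 3.6), the cyan cone covered √(3.2² + 1.9²) ≈ 3.7 units.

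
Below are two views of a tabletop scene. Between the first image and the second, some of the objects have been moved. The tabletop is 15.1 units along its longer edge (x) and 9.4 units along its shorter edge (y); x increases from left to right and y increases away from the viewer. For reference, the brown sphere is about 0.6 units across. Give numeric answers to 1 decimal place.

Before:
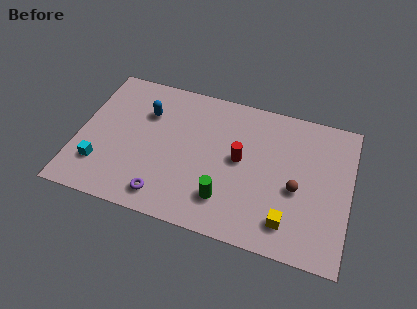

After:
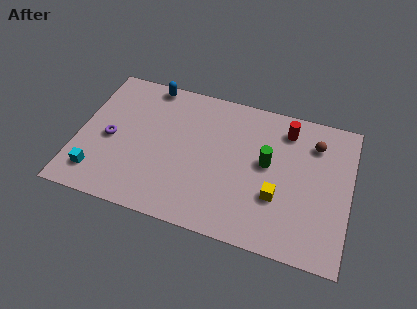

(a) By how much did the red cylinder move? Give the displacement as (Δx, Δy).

(2.4, 2.7)

The red cylinder started near (9.0, 5.0) and ended near (11.4, 7.7).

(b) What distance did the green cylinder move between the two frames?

3.7

The green cylinder moved from about (8.4, 2.2) to (10.5, 5.2), a distance of √(2.1² + 3.0²) ≈ 3.7.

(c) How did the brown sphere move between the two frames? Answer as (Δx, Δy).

(0.8, 3.2)

From the two frames, the brown sphere sits at roughly (12.2, 4.0) before and (13.0, 7.2) after.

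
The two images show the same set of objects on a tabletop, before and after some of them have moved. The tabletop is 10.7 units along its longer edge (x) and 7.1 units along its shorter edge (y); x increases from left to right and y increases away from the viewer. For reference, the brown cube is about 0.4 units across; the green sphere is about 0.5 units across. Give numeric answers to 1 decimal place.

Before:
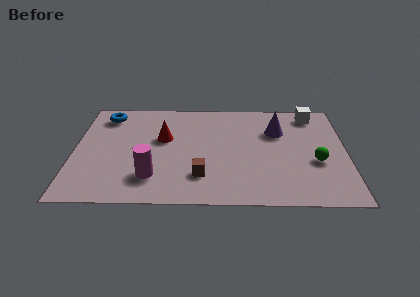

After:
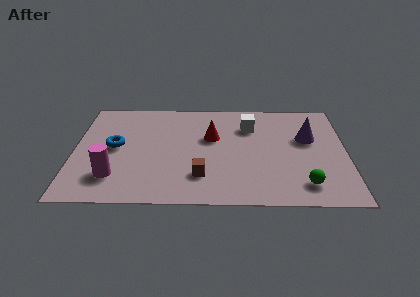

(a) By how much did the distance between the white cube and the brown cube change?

-2.3

Before: roughly 6.2 units apart; after: 3.9. That's 2.3 units closer together.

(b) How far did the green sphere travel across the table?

1.6

From (9.5, 2.8) to (9.0, 1.3), the green sphere covered √(0.5² + 1.5²) ≈ 1.6 units.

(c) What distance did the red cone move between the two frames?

1.9

From (3.5, 4.3) to (5.4, 4.4), the red cone covered √(1.9² + 0.1²) ≈ 1.9 units.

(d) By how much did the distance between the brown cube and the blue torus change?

-1.7

They were about 5.6 units apart before and 3.9 after — 1.7 units closer together.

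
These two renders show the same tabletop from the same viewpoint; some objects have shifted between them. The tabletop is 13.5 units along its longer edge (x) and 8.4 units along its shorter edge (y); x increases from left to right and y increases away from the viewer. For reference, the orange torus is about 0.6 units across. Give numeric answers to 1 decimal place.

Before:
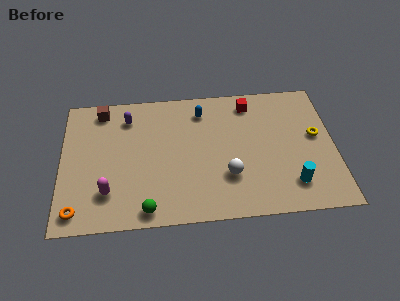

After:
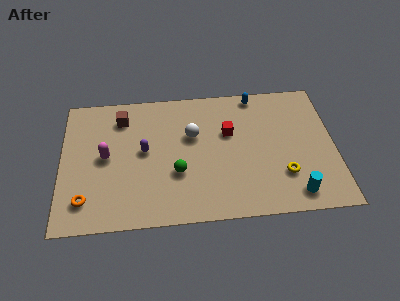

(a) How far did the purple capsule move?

2.3

From (3.3, 6.7) to (4.1, 4.5), the purple capsule covered √(0.8² + 2.2²) ≈ 2.3 units.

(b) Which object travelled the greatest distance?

the white sphere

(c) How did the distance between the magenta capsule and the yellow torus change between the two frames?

-1.7

Before: roughly 10.6 units apart; after: 8.9. That's 1.7 units closer together.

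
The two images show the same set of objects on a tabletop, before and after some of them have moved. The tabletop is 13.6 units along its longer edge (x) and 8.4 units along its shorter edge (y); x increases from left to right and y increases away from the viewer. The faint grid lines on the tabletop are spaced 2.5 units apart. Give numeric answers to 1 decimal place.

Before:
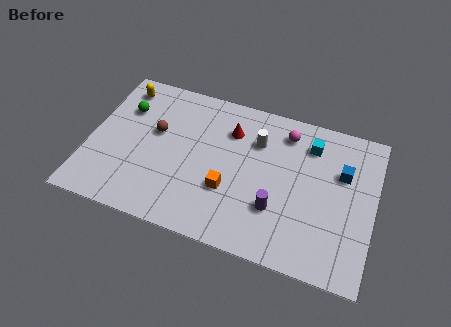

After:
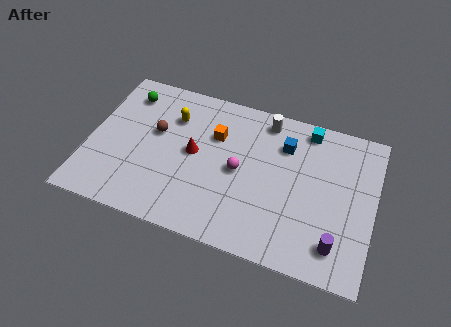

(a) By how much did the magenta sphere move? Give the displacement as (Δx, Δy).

(-2.0, -2.8)

The magenta sphere started near (9.2, 6.9) and ended near (7.2, 4.1).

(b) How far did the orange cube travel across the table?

2.9

From (6.8, 2.9) to (5.9, 5.7), the orange cube covered √(0.9² + 2.8²) ≈ 2.9 units.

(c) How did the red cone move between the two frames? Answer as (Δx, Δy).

(-1.6, -1.8)

From the two frames, the red cone sits at roughly (6.6, 6.2) before and (5.0, 4.4) after.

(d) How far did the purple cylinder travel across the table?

3.1

The purple cylinder moved from about (9.1, 2.6) to (12.0, 1.6), a distance of √(2.9² + 1.0²) ≈ 3.1.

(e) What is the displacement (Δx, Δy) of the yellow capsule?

(2.6, -1.0)

The yellow capsule started near (1.2, 7.1) and ended near (3.8, 6.1).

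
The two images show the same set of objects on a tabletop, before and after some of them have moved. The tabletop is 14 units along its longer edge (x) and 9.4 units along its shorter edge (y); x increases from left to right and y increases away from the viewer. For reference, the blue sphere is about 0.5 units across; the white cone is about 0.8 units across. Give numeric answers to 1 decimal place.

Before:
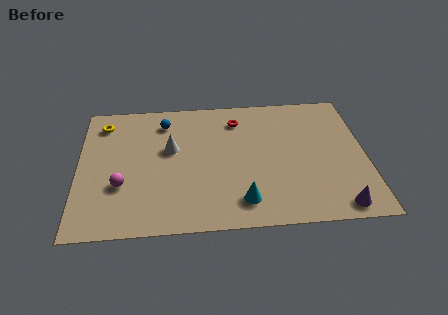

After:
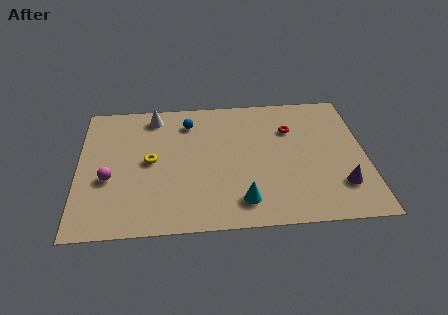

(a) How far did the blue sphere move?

1.2

The blue sphere was near (4.2, 7.6) before and (5.4, 7.5) after, so it travelled √(1.2² + 0.1²) ≈ 1.2 units.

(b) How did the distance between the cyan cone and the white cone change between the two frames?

+2.5

Before: roughly 5.2 units apart; after: 7.7. That's 2.5 units further apart.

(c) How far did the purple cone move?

1.4

The purple cone was near (12.5, 1.0) before and (12.7, 2.4) after, so it travelled √(0.2² + 1.4²) ≈ 1.4 units.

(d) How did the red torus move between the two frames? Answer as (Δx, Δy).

(2.6, -0.9)

The red torus was at about (7.8, 7.5) and moved to about (10.4, 6.6).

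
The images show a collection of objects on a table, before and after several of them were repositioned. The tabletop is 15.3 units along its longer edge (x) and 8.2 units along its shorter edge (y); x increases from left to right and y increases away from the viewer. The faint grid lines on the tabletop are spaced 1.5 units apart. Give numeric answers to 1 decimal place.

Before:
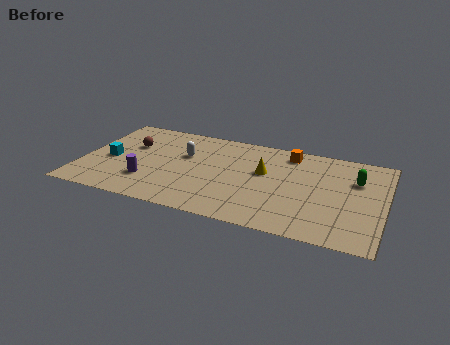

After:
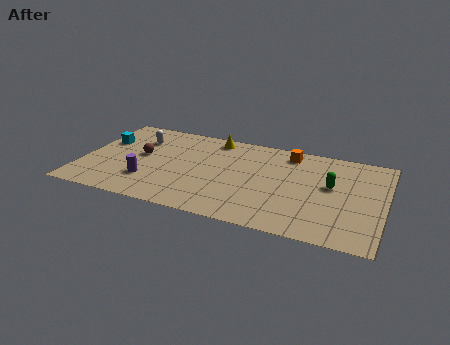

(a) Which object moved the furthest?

the yellow cone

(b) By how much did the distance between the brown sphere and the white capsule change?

-1.3

They were about 2.8 units apart before and 1.5 after — 1.3 units closer together.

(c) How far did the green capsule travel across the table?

1.5

From (13.8, 5.6) to (12.6, 4.7), the green capsule covered √(1.2² + 0.9²) ≈ 1.5 units.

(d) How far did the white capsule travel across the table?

2.6

The white capsule was near (5.1, 5.2) before and (2.6, 6.0) after, so it travelled √(2.5² + 0.8²) ≈ 2.6 units.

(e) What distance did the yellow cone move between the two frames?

3.6

From (9.2, 4.9) to (6.4, 7.2), the yellow cone covered √(2.8² + 2.3²) ≈ 3.6 units.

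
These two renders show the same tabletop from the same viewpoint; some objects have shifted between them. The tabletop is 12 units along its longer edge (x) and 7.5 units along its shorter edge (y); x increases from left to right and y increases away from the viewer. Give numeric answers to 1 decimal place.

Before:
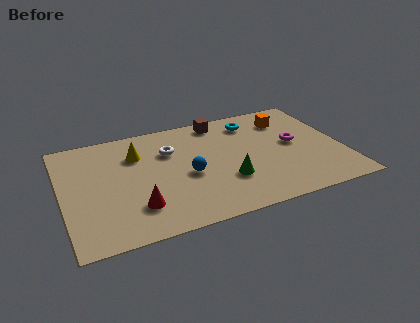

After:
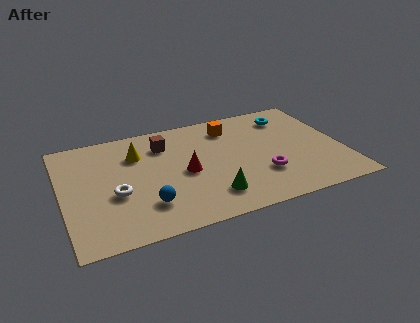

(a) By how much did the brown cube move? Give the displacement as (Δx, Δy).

(-2.5, -0.9)

From the two frames, the brown cube sits at roughly (7.0, 6.6) before and (4.5, 5.7) after.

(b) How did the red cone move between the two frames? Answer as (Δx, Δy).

(2.2, 1.6)

The red cone started near (3.0, 1.9) and ended near (5.2, 3.5).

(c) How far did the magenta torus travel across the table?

2.3

The magenta torus was near (10.0, 4.0) before and (8.4, 2.3) after, so it travelled √(1.6² + 1.7²) ≈ 2.3 units.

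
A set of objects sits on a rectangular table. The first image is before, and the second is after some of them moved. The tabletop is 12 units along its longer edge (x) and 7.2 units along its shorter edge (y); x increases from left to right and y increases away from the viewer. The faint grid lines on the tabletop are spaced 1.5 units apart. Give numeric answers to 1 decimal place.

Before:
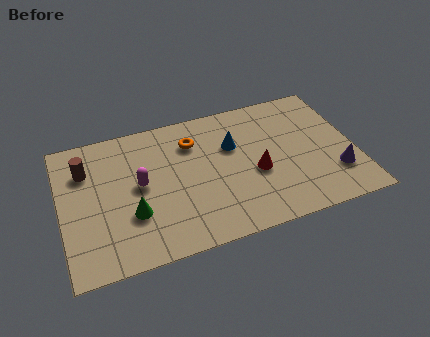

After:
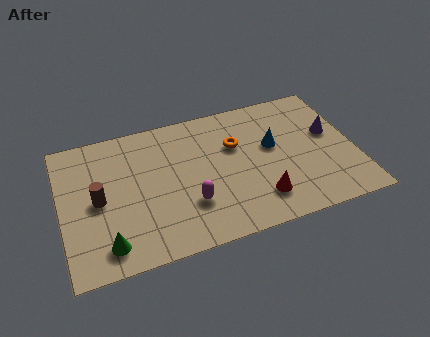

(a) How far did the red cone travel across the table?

1.4

The red cone was near (7.9, 3.0) before and (7.9, 1.6) after, so it travelled √(0.0² + 1.4²) ≈ 1.4 units.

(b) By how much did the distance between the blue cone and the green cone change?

+2.7

The distance was about 4.9 in the first image and 7.6 in the second, so they moved 2.7 units further apart.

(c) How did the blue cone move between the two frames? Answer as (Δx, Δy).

(1.6, -0.5)

The blue cone started near (7.1, 4.7) and ended near (8.7, 4.2).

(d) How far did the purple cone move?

2.2

The purple cone was near (11.1, 2.0) before and (11.1, 4.2) after, so it travelled √(0.0² + 2.2²) ≈ 2.2 units.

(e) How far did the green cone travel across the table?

1.6

From (2.8, 2.4) to (1.7, 1.2), the green cone covered √(1.1² + 1.2²) ≈ 1.6 units.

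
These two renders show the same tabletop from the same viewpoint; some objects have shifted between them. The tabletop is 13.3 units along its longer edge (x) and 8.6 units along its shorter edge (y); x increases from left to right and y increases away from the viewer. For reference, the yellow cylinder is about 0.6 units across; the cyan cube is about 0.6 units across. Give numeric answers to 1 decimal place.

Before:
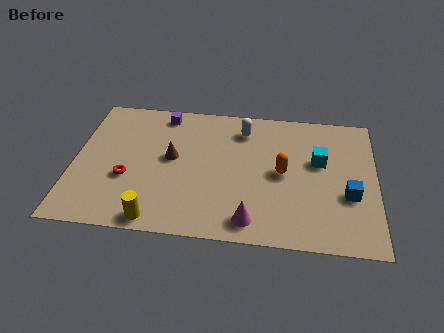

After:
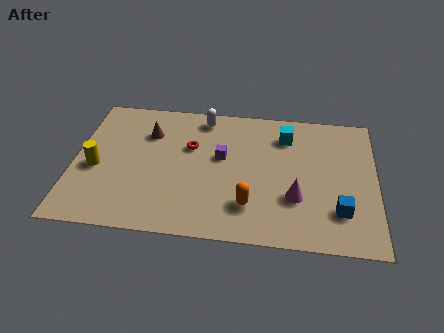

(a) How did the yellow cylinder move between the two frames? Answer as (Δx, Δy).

(-2.8, 2.9)

From the two frames, the yellow cylinder sits at roughly (3.8, 0.8) before and (1.0, 3.7) after.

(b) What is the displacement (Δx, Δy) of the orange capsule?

(-1.4, -2.2)

From the two frames, the orange capsule sits at roughly (9.2, 4.3) before and (7.8, 2.1) after.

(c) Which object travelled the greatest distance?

the yellow cylinder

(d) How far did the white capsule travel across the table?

1.9

The white capsule was near (7.4, 6.9) before and (5.6, 7.5) after, so it travelled √(1.8² + 0.6²) ≈ 1.9 units.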